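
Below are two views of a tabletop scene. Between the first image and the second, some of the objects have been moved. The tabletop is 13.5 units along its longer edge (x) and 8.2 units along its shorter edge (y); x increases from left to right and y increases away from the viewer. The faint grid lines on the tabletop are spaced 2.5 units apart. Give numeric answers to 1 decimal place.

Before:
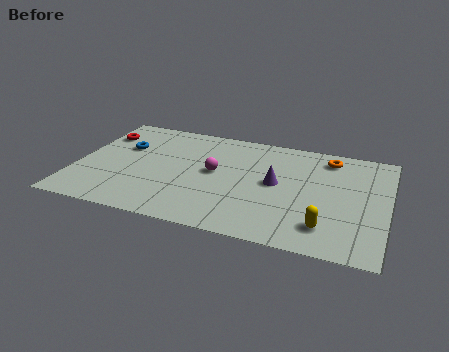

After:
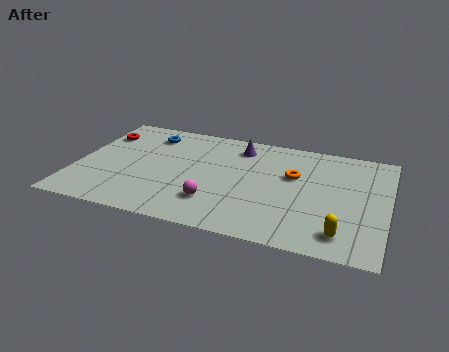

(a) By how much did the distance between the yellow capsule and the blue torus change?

+0.4

Before: roughly 9.8 units apart; after: 10.2. That's 0.4 units further apart.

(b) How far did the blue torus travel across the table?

1.6

The blue torus moved from about (1.9, 5.3) to (2.9, 6.6), a distance of √(1.0² + 1.3²) ≈ 1.6.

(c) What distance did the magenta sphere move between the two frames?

2.3

From (6.0, 4.4) to (6.2, 2.1), the magenta sphere covered √(0.2² + 2.3²) ≈ 2.3 units.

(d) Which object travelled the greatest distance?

the purple cone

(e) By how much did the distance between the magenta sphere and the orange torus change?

-1.0

They were about 5.4 units apart before and 4.4 after — 1.0 units closer together.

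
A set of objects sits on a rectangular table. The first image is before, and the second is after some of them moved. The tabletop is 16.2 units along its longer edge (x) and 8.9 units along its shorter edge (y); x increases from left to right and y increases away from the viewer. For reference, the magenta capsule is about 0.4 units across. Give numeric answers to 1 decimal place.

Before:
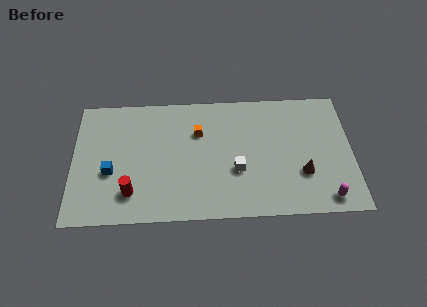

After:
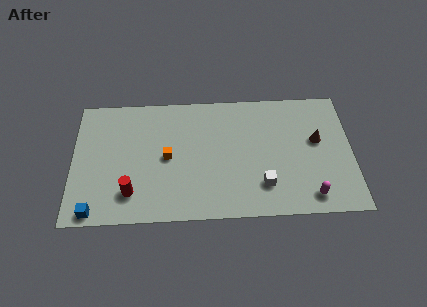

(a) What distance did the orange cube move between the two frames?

2.5

From (7.3, 6.1) to (5.5, 4.4), the orange cube covered √(1.8² + 1.7²) ≈ 2.5 units.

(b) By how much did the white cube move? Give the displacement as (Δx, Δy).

(1.5, -1.1)

The white cube was at about (9.5, 3.3) and moved to about (11.0, 2.2).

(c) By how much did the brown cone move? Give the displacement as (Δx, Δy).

(0.9, 2.3)

The brown cone was at about (13.3, 2.9) and moved to about (14.2, 5.2).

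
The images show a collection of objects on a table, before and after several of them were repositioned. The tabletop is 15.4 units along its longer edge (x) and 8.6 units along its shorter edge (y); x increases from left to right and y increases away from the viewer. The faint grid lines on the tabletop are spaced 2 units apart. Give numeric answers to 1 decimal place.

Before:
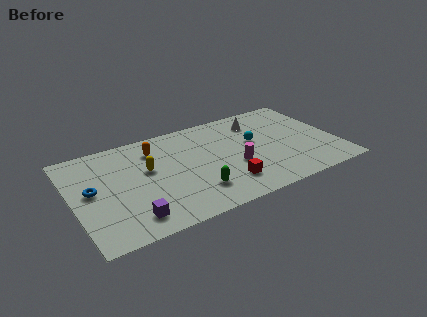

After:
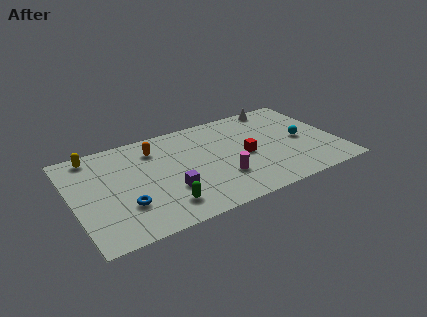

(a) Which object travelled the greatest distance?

the yellow capsule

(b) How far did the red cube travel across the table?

2.4

From (8.6, 2.0) to (10.0, 4.0), the red cube covered √(1.4² + 2.0²) ≈ 2.4 units.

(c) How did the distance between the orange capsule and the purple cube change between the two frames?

-1.7

They were about 5.6 units apart before and 3.9 after — 1.7 units closer together.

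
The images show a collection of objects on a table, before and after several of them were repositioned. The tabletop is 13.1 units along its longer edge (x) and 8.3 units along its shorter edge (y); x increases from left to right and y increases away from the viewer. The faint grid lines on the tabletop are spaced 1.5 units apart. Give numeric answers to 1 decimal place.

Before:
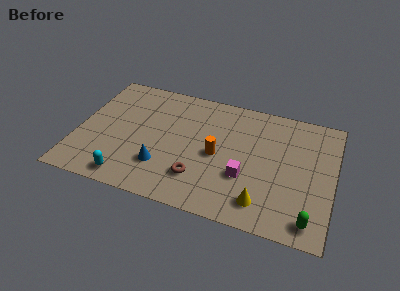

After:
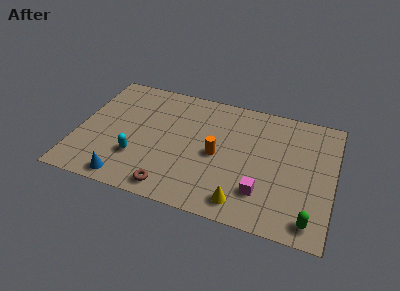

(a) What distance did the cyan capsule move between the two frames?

1.5

The cyan capsule moved from about (2.9, 1.0) to (3.2, 2.5), a distance of √(0.3² + 1.5²) ≈ 1.5.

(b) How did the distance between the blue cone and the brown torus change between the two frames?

+0.4

Before: roughly 1.9 units apart; after: 2.3. That's 0.4 units further apart.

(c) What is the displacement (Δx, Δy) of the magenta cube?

(0.9, -0.8)

The magenta cube was at about (8.7, 2.9) and moved to about (9.6, 2.1).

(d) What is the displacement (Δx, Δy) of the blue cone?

(-1.7, -1.4)

The blue cone started near (4.5, 2.3) and ended near (2.8, 0.9).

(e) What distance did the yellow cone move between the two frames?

1.0

From (9.7, 1.5) to (8.7, 1.2), the yellow cone covered √(1.0² + 0.3²) ≈ 1.0 units.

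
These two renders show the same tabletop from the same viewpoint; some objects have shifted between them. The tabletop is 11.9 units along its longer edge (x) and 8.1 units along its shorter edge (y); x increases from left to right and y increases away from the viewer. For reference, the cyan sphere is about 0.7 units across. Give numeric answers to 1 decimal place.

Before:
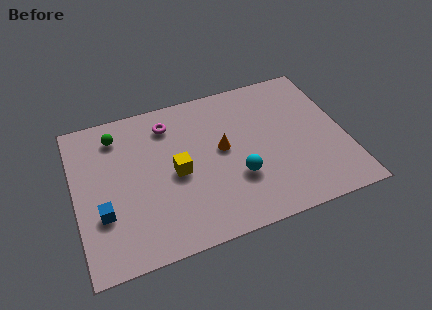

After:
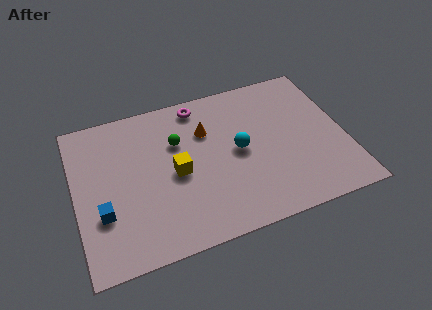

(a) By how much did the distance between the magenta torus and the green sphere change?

-0.3

They were about 2.3 units apart before and 2.0 after — 0.3 units closer together.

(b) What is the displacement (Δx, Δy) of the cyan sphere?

(0.2, 1.4)

The cyan sphere started near (7.0, 2.7) and ended near (7.2, 4.1).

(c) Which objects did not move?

the blue cube and the yellow cube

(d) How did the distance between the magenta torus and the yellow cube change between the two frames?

+0.8

Before: roughly 2.7 units apart; after: 3.5. That's 0.8 units further apart.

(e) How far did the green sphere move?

2.9

The green sphere moved from about (2.0, 6.6) to (4.6, 5.4), a distance of √(2.6² + 1.2²) ≈ 2.9.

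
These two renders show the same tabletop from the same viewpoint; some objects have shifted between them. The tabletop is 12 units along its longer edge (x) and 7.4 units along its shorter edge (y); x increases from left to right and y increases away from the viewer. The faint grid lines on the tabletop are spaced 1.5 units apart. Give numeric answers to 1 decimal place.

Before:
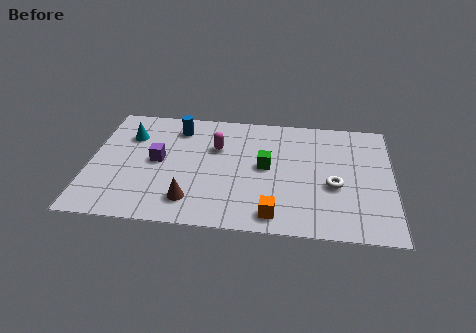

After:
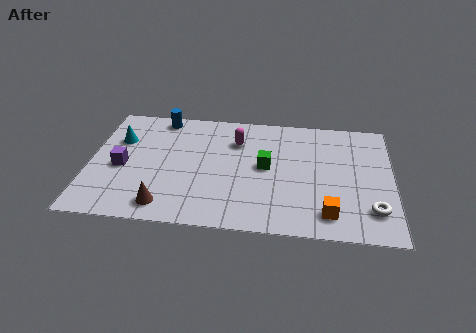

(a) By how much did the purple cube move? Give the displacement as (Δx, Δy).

(-1.4, -0.5)

The purple cube started near (2.7, 3.8) and ended near (1.3, 3.3).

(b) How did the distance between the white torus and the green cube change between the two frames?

+1.9

They were about 2.8 units apart before and 4.7 after — 1.9 units further apart.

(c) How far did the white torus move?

2.0

The white torus moved from about (9.7, 3.0) to (11.2, 1.7), a distance of √(1.5² + 1.3²) ≈ 2.0.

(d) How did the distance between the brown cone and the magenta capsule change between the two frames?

+1.6

Before: roughly 3.5 units apart; after: 5.1. That's 1.6 units further apart.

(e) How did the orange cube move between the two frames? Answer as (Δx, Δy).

(2.1, 0.3)

The orange cube started near (7.4, 1.0) and ended near (9.5, 1.3).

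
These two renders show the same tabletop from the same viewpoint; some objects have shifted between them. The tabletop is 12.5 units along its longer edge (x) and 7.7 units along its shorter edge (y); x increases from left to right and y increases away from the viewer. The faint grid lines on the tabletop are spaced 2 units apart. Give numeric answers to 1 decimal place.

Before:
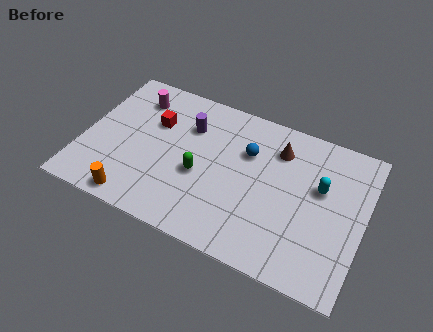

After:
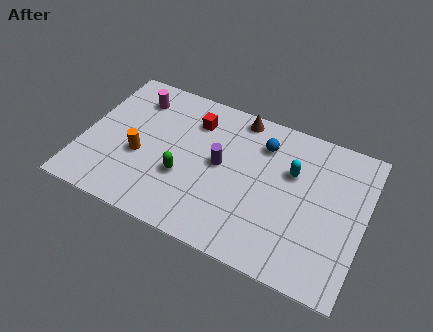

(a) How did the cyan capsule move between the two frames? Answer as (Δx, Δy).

(-1.3, 0.3)

From the two frames, the cyan capsule sits at roughly (10.5, 4.7) before and (9.2, 5.0) after.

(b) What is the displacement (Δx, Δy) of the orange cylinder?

(-0.1, 2.3)

The orange cylinder was at about (2.7, 0.8) and moved to about (2.6, 3.1).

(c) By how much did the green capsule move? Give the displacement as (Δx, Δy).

(-0.7, -0.4)

The green capsule was at about (5.3, 3.2) and moved to about (4.6, 2.8).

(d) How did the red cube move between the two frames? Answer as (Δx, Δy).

(1.7, 0.8)

The red cube started near (3.0, 5.1) and ended near (4.7, 5.9).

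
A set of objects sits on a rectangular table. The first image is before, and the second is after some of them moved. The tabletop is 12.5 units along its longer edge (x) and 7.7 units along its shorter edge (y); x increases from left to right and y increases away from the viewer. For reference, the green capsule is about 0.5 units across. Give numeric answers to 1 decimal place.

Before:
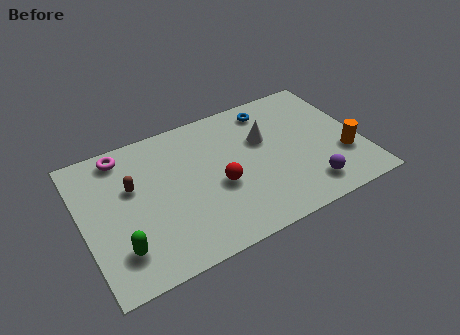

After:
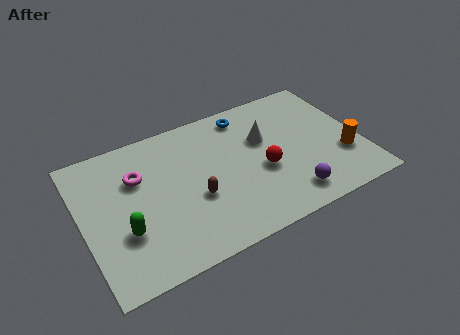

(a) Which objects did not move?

the orange cylinder and the white cone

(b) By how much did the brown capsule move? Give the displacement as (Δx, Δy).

(2.6, -1.8)

The brown capsule started near (2.3, 4.8) and ended near (4.9, 3.0).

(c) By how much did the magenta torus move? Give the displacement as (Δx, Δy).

(0.5, -1.5)

The magenta torus started near (2.1, 6.7) and ended near (2.6, 5.2).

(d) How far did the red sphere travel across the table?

2.0

From (6.0, 3.2) to (8.0, 3.2), the red sphere covered √(2.0² + 0.0²) ≈ 2.0 units.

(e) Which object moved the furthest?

the brown capsule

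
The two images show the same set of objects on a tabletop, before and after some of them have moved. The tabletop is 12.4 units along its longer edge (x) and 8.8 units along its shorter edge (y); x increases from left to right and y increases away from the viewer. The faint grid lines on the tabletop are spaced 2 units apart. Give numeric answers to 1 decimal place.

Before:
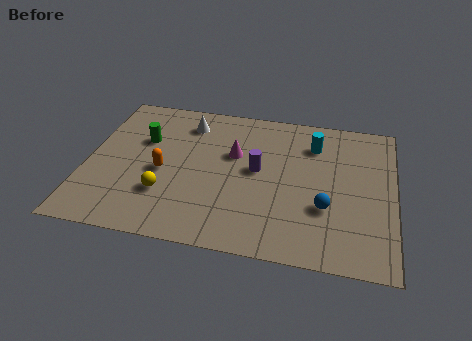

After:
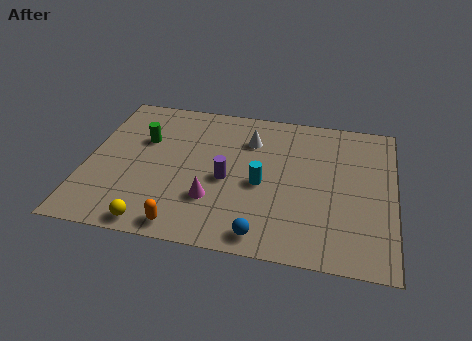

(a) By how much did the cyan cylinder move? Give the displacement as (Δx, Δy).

(-2.0, -2.8)

From the two frames, the cyan cylinder sits at roughly (9.1, 6.7) before and (7.1, 3.9) after.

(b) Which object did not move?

the green cylinder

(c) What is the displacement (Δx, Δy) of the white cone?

(2.6, -0.6)

From the two frames, the white cone sits at roughly (3.9, 7.1) before and (6.5, 6.5) after.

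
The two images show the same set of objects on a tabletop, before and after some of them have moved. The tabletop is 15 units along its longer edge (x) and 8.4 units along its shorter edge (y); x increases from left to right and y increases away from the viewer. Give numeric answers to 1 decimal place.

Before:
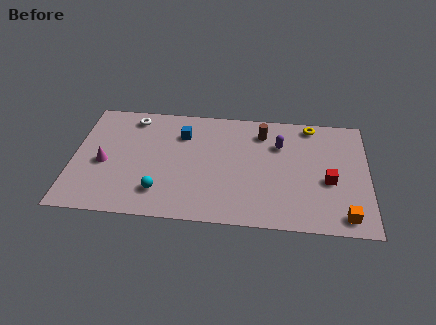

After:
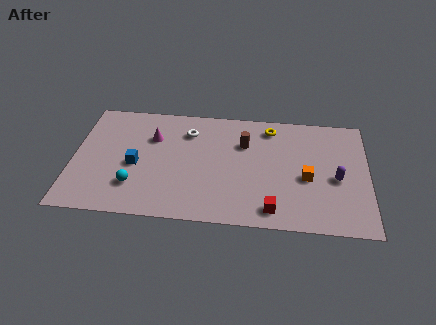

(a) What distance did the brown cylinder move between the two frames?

1.3

From (9.6, 6.7) to (8.7, 5.8), the brown cylinder covered √(0.9² + 0.9²) ≈ 1.3 units.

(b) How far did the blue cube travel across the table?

3.4

From (5.5, 6.2) to (3.2, 3.7), the blue cube covered √(2.3² + 2.5²) ≈ 3.4 units.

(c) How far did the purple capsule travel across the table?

3.6

The purple capsule moved from about (10.5, 5.9) to (13.4, 3.7), a distance of √(2.9² + 2.2²) ≈ 3.6.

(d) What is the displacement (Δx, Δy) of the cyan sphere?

(-1.3, 0.3)

The cyan sphere was at about (4.5, 1.9) and moved to about (3.2, 2.2).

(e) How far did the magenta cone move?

3.2

The magenta cone was near (1.6, 3.7) before and (4.0, 5.8) after, so it travelled √(2.4² + 2.1²) ≈ 3.2 units.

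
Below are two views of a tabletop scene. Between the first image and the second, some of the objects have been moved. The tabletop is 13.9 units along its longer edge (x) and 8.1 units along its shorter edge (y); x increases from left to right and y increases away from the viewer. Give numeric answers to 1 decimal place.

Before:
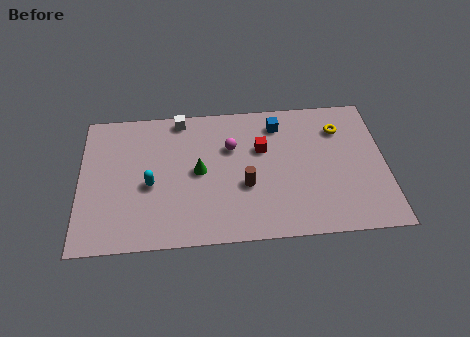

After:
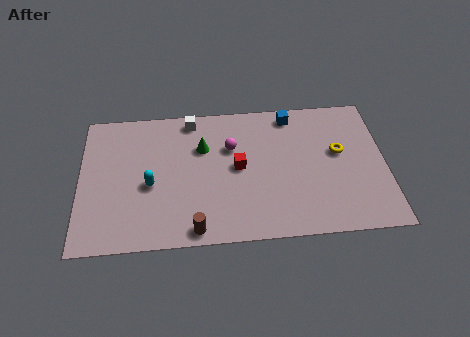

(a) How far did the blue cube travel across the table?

0.8

The blue cube moved from about (9.1, 6.6) to (9.7, 7.1), a distance of √(0.6² + 0.5²) ≈ 0.8.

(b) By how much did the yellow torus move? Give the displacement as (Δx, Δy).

(-0.1, -1.4)

From the two frames, the yellow torus sits at roughly (11.9, 6.1) before and (11.8, 4.7) after.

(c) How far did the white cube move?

0.5

The white cube moved from about (4.6, 7.3) to (5.1, 7.2), a distance of √(0.5² + 0.1²) ≈ 0.5.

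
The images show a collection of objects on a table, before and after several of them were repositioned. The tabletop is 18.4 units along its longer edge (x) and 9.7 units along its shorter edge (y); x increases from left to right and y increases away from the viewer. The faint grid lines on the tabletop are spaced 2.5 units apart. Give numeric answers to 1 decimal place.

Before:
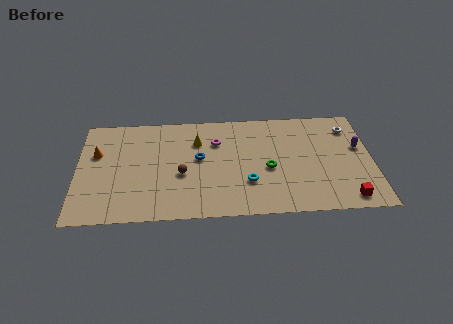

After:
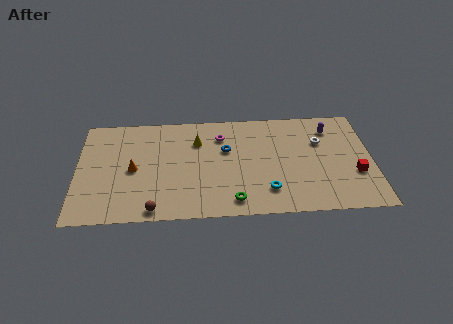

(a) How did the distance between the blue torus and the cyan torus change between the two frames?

+0.8

They were about 3.8 units apart before and 4.6 after — 0.8 units further apart.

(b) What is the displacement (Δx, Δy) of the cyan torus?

(1.2, -0.8)

From the two frames, the cyan torus sits at roughly (10.6, 3.0) before and (11.8, 2.2) after.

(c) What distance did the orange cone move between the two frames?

2.8

From (1.2, 6.2) to (3.5, 4.6), the orange cone covered √(2.3² + 1.6²) ≈ 2.8 units.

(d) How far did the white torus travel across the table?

2.2

The white torus was near (17.1, 7.7) before and (15.2, 6.5) after, so it travelled √(1.9² + 1.2²) ≈ 2.2 units.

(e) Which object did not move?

the yellow cone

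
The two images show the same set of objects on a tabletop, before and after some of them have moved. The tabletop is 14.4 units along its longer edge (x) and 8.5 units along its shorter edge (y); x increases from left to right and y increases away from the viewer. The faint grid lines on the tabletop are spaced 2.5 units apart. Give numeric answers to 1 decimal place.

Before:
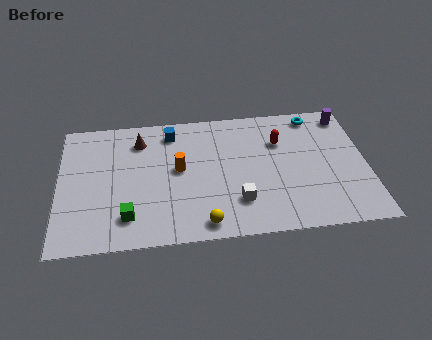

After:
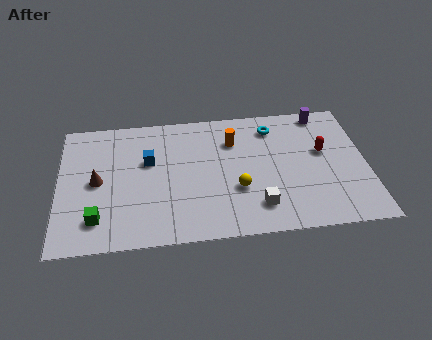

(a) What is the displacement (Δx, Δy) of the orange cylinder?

(2.6, 1.6)

The orange cylinder was at about (5.6, 4.6) and moved to about (8.2, 6.2).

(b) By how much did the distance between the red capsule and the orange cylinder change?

-0.6

The distance was about 5.0 in the first image and 4.4 in the second, so they moved 0.6 units closer together.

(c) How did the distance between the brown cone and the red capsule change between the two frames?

+4.0

They were about 6.6 units apart before and 10.6 after — 4.0 units further apart.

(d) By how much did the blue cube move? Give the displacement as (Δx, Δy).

(-1.1, -1.8)

The blue cube started near (5.3, 7.1) and ended near (4.2, 5.3).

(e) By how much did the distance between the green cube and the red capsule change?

+2.8

They were about 8.3 units apart before and 11.1 after — 2.8 units further apart.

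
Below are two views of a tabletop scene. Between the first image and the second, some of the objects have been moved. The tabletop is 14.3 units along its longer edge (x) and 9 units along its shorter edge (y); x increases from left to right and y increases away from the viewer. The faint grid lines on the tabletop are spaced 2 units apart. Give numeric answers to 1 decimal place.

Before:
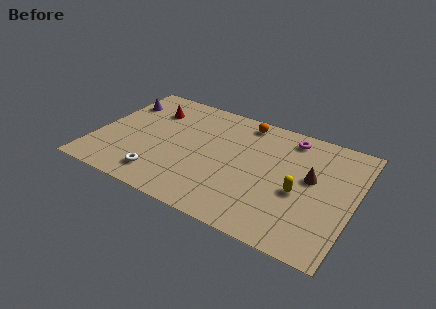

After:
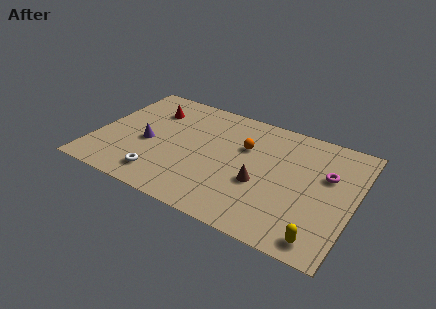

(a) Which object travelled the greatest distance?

the purple cone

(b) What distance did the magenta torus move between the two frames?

3.0

The magenta torus moved from about (10.4, 7.7) to (12.7, 5.7), a distance of √(2.3² + 2.0²) ≈ 3.0.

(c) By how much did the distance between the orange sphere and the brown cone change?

-2.3

The distance was about 5.0 in the first image and 2.7 in the second, so they moved 2.3 units closer together.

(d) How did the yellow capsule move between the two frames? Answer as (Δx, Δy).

(1.5, -2.7)

The yellow capsule started near (11.4, 3.8) and ended near (12.9, 1.1).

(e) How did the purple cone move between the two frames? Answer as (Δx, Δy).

(2.0, -2.8)

From the two frames, the purple cone sits at roughly (0.9, 6.7) before and (2.9, 3.9) after.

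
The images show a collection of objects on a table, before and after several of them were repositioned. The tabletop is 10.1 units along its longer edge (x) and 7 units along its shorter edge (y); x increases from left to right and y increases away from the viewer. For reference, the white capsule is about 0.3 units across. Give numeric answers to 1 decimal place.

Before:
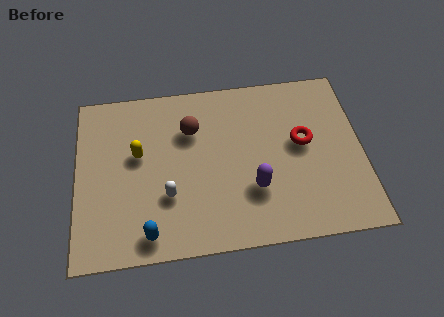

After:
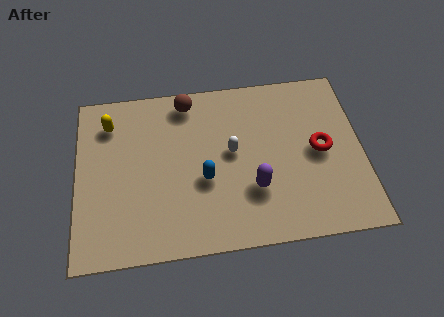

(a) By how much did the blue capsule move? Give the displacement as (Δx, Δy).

(2.0, 1.9)

From the two frames, the blue capsule sits at roughly (2.5, 0.9) before and (4.5, 2.8) after.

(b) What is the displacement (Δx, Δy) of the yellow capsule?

(-1.0, 1.4)

The yellow capsule was at about (2.2, 4.1) and moved to about (1.2, 5.5).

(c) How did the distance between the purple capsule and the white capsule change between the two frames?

-1.3

Before: roughly 3.0 units apart; after: 1.7. That's 1.3 units closer together.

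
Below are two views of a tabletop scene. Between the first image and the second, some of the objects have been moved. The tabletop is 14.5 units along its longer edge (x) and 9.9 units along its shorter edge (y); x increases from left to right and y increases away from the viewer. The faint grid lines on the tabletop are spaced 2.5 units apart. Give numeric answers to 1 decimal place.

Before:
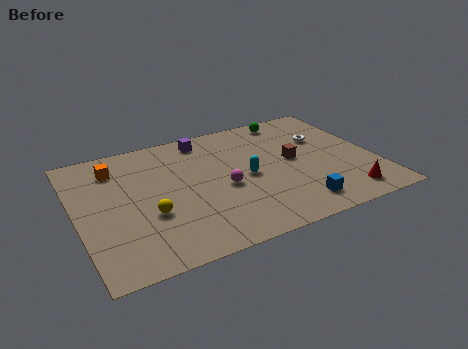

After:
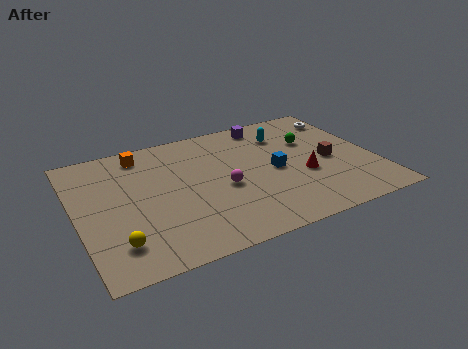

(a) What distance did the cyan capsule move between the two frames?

3.6

The cyan capsule was near (8.2, 4.7) before and (10.5, 7.5) after, so it travelled √(2.3² + 2.8²) ≈ 3.6 units.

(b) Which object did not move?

the magenta sphere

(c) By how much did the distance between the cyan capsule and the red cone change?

-1.7

The distance was about 5.4 in the first image and 3.7 in the second, so they moved 1.7 units closer together.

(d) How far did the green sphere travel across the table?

2.4

The green sphere was near (11.0, 8.8) before and (11.7, 6.5) after, so it travelled √(0.7² + 2.3²) ≈ 2.4 units.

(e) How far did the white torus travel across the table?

2.0

From (12.3, 6.5) to (13.6, 8.0), the white torus covered √(1.3² + 1.5²) ≈ 2.0 units.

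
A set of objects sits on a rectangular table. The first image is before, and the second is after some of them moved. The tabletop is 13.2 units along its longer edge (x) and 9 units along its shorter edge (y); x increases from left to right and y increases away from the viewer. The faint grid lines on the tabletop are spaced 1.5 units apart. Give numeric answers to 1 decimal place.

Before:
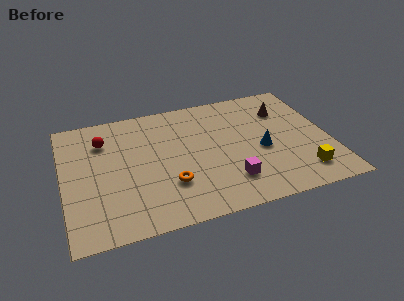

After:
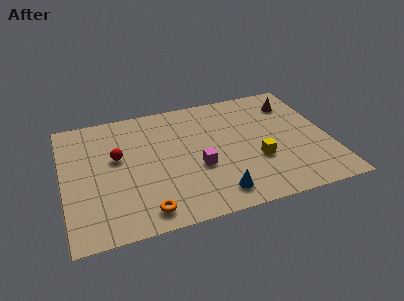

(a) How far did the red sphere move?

1.5

The red sphere was near (2.1, 6.7) before and (2.7, 5.3) after, so it travelled √(0.6² + 1.4²) ≈ 1.5 units.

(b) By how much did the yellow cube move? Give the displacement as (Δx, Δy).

(-2.1, 1.5)

The yellow cube started near (11.6, 1.7) and ended near (9.5, 3.2).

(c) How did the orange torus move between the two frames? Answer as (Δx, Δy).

(-1.3, -1.5)

The orange torus started near (5.1, 2.7) and ended near (3.8, 1.2).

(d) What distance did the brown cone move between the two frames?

0.6

The brown cone moved from about (11.2, 6.6) to (11.7, 7.0), a distance of √(0.5² + 0.4²) ≈ 0.6.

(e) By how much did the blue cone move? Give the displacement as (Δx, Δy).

(-2.5, -2.5)

The blue cone started near (9.8, 3.9) and ended near (7.3, 1.4).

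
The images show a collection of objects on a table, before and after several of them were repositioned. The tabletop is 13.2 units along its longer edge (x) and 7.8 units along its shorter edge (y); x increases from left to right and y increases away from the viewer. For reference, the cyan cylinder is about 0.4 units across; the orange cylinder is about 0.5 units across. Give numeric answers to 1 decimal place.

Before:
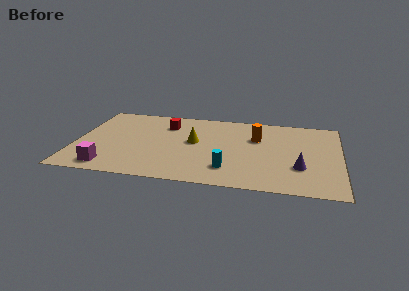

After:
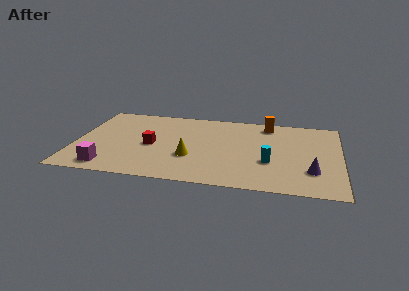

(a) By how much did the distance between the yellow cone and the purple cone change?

+0.4

They were about 5.6 units apart before and 6.0 after — 0.4 units further apart.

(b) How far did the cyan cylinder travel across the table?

2.2

The cyan cylinder was near (7.7, 1.8) before and (9.7, 2.8) after, so it travelled √(2.0² + 1.0²) ≈ 2.2 units.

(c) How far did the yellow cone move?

1.6

The yellow cone moved from about (5.9, 4.3) to (5.8, 2.7), a distance of √(0.1² + 1.6²) ≈ 1.6.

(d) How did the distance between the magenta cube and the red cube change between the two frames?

-2.3

Before: roughly 5.5 units apart; after: 3.2. That's 2.3 units closer together.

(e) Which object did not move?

the magenta cube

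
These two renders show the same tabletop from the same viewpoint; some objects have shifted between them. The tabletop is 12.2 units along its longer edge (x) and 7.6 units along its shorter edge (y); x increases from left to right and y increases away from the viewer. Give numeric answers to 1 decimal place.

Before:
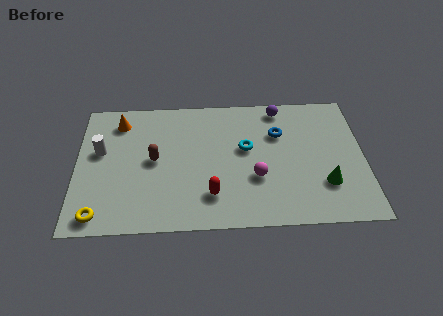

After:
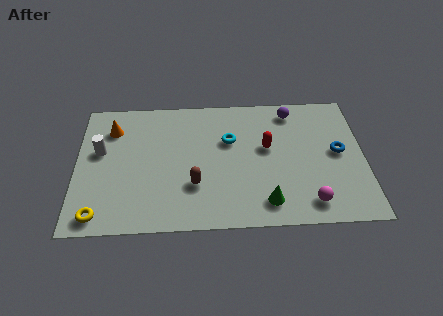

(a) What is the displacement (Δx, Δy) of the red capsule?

(2.4, 2.6)

The red capsule was at about (5.7, 1.8) and moved to about (8.1, 4.4).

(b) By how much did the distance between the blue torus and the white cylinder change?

+2.5

Before: roughly 7.6 units apart; after: 10.1. That's 2.5 units further apart.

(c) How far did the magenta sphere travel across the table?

2.7

From (7.6, 2.7) to (9.8, 1.2), the magenta sphere covered √(2.2² + 1.5²) ≈ 2.7 units.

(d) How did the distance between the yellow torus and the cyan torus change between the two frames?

-0.3

They were about 7.1 units apart before and 6.8 after — 0.3 units closer together.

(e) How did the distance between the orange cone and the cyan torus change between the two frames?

-0.6

They were about 5.7 units apart before and 5.1 after — 0.6 units closer together.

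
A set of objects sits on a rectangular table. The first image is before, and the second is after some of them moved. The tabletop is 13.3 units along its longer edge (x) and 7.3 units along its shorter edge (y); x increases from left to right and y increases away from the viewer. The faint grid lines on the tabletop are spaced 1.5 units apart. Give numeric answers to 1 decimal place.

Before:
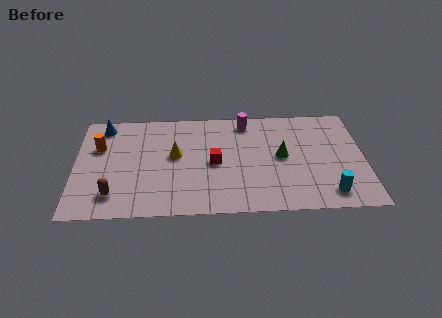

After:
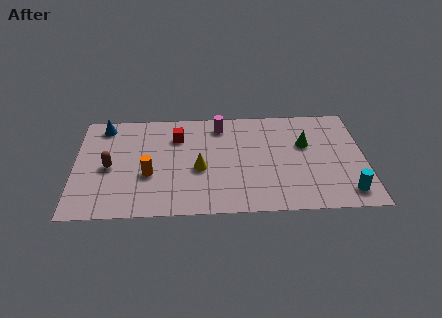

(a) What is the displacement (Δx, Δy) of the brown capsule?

(-0.2, 1.9)

From the two frames, the brown capsule sits at roughly (1.8, 1.5) before and (1.6, 3.4) after.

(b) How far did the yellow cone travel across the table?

1.5

The yellow cone was near (4.6, 4.1) before and (5.7, 3.1) after, so it travelled √(1.1² + 1.0²) ≈ 1.5 units.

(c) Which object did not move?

the blue cone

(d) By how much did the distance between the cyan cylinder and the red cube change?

+3.1

Before: roughly 5.7 units apart; after: 8.8. That's 3.1 units further apart.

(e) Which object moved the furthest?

the orange cylinder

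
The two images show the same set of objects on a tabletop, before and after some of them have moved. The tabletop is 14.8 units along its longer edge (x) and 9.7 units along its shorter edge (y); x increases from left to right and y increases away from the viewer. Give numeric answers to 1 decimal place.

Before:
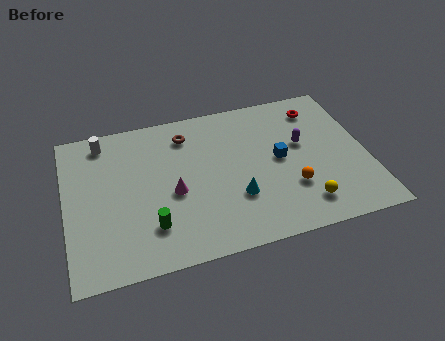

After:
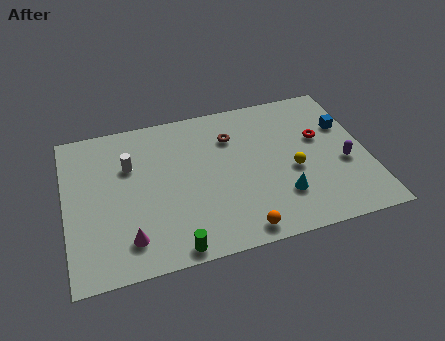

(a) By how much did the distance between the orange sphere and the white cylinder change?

-3.0

They were about 10.4 units apart before and 7.4 after — 3.0 units closer together.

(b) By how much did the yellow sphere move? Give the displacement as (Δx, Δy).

(-0.3, 2.3)

The yellow sphere started near (11.4, 1.8) and ended near (11.1, 4.1).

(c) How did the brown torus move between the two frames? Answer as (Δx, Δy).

(2.2, -0.7)

From the two frames, the brown torus sits at roughly (6.1, 7.8) before and (8.3, 7.1) after.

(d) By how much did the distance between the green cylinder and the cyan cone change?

+1.4

Before: roughly 4.3 units apart; after: 5.7. That's 1.4 units further apart.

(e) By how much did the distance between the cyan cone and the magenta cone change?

+4.3

They were about 3.2 units apart before and 7.5 after — 4.3 units further apart.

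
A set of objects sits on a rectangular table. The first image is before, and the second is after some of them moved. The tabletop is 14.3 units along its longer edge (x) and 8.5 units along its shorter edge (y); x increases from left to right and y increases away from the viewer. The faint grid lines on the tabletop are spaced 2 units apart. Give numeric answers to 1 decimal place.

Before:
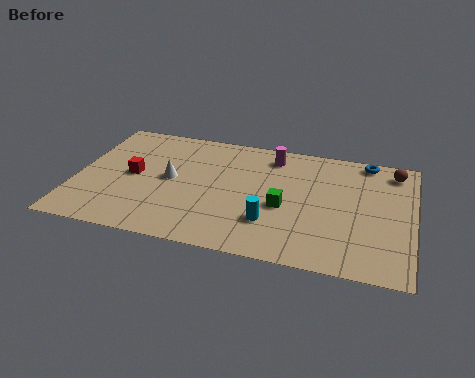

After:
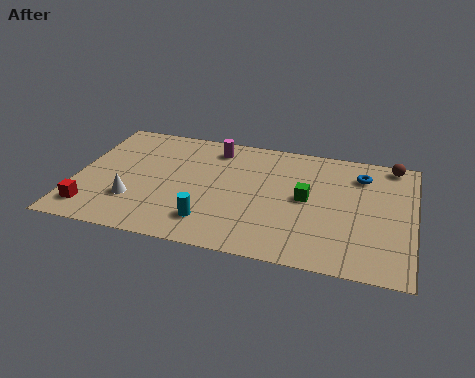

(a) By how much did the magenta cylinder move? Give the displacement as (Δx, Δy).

(-2.5, 0.0)

The magenta cylinder started near (8.2, 7.1) and ended near (5.7, 7.1).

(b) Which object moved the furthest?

the red cube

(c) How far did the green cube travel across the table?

1.2

The green cube was near (8.9, 3.6) before and (9.8, 4.4) after, so it travelled √(0.9² + 0.8²) ≈ 1.2 units.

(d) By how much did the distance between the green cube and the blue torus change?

-2.2

They were about 5.3 units apart before and 3.1 after — 2.2 units closer together.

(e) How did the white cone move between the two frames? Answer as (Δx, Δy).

(-1.4, -1.9)

The white cone was at about (4.0, 4.4) and moved to about (2.6, 2.5).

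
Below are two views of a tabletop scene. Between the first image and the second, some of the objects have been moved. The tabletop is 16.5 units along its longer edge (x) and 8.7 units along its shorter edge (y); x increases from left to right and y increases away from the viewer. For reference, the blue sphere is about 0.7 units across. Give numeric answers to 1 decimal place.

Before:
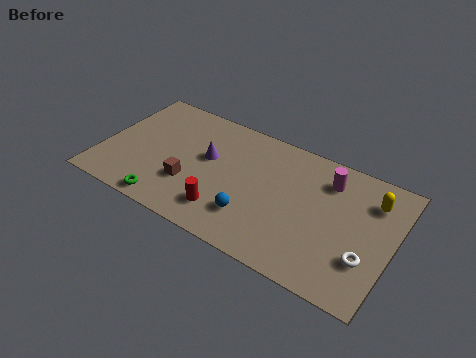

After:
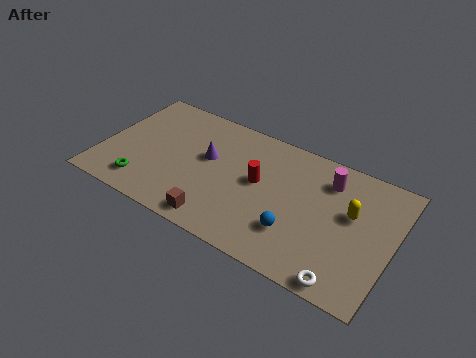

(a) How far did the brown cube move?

2.5

The brown cube moved from about (5.2, 2.8) to (7.1, 1.1), a distance of √(1.9² + 1.7²) ≈ 2.5.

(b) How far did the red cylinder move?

3.3

The red cylinder was near (7.4, 1.9) before and (8.9, 4.8) after, so it travelled √(1.5² + 2.9²) ≈ 3.3 units.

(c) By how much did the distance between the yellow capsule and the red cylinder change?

-3.8

Before: roughly 9.0 units apart; after: 5.2. That's 3.8 units closer together.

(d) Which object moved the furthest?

the red cylinder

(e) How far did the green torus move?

1.7

The green torus was near (4.2, 0.9) before and (2.7, 1.6) after, so it travelled √(1.5² + 0.7²) ≈ 1.7 units.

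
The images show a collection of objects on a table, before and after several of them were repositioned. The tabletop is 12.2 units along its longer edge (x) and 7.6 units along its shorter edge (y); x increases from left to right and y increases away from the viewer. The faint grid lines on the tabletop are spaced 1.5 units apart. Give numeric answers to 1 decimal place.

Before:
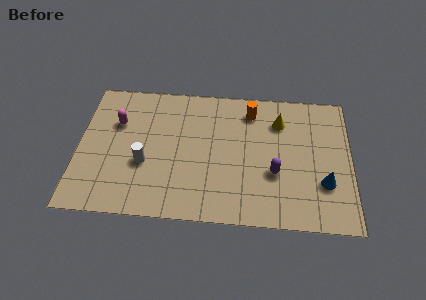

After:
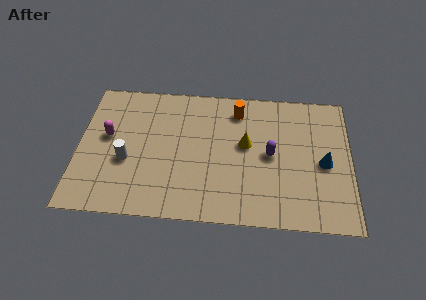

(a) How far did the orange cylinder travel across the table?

0.6

The orange cylinder was near (7.7, 6.2) before and (7.1, 6.2) after, so it travelled √(0.6² + 0.0²) ≈ 0.6 units.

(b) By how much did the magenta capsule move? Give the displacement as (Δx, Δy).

(-0.4, -0.8)

The magenta capsule started near (1.7, 5.1) and ended near (1.3, 4.3).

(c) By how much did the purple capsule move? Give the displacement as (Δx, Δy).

(-0.2, 1.0)

From the two frames, the purple capsule sits at roughly (8.8, 2.8) before and (8.6, 3.8) after.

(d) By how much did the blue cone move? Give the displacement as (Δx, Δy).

(0.0, 1.1)

The blue cone started near (11.0, 2.4) and ended near (11.0, 3.5).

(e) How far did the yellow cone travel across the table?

2.1

The yellow cone moved from about (9.0, 5.7) to (7.5, 4.3), a distance of √(1.5² + 1.4²) ≈ 2.1.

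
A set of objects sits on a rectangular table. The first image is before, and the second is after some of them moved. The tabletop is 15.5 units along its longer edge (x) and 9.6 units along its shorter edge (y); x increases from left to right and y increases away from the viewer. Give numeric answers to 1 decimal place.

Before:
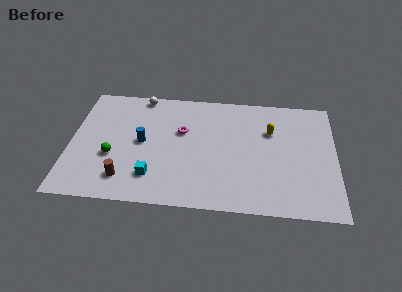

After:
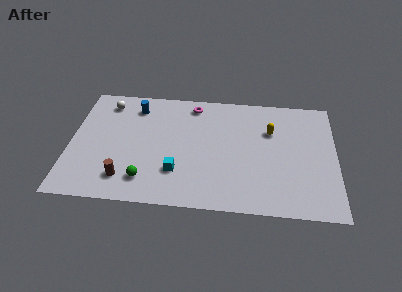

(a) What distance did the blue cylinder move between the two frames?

2.9

The blue cylinder was near (4.2, 4.9) before and (3.7, 7.8) after, so it travelled √(0.5² + 2.9²) ≈ 2.9 units.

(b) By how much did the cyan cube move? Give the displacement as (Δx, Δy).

(1.4, 0.5)

The cyan cube was at about (4.9, 2.2) and moved to about (6.3, 2.7).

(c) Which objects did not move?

the brown cylinder and the yellow capsule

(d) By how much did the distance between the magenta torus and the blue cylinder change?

+0.9

They were about 2.5 units apart before and 3.4 after — 0.9 units further apart.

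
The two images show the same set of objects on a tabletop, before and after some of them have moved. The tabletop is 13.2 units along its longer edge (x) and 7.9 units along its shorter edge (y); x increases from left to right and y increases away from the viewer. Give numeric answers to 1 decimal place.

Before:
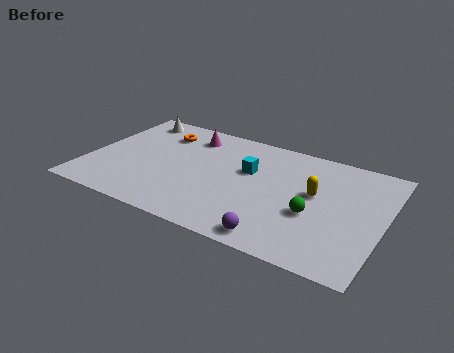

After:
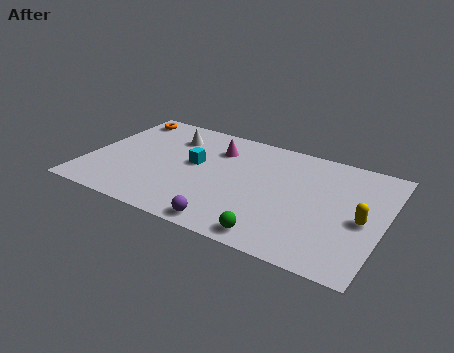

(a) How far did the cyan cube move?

2.5

The cyan cube moved from about (7.1, 4.9) to (4.7, 4.4), a distance of √(2.4² + 0.5²) ≈ 2.5.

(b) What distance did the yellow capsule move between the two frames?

2.4

From (10.1, 4.5) to (12.3, 3.6), the yellow capsule covered √(2.2² + 0.9²) ≈ 2.4 units.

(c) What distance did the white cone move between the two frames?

2.1

From (1.5, 6.8) to (3.4, 6.0), the white cone covered √(1.9² + 0.8²) ≈ 2.1 units.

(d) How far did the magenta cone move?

1.4

From (4.2, 6.4) to (5.5, 5.9), the magenta cone covered √(1.3² + 0.5²) ≈ 1.4 units.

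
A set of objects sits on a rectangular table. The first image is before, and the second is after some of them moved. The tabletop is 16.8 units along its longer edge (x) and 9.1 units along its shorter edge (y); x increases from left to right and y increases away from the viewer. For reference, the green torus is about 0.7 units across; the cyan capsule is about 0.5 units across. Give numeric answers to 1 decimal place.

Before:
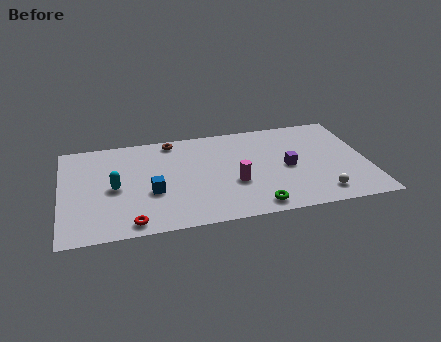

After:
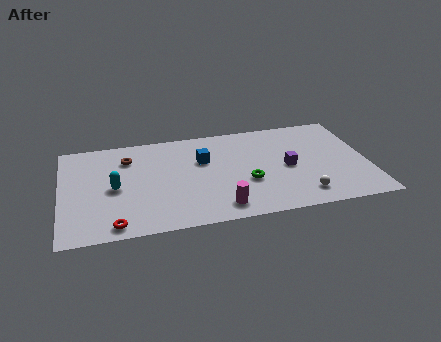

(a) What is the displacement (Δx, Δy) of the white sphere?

(-1.0, 0.1)

The white sphere was at about (14.0, 1.5) and moved to about (13.0, 1.6).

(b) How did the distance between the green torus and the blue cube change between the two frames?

-2.6

They were about 6.0 units apart before and 3.4 after — 2.6 units closer together.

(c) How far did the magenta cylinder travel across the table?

2.2

The magenta cylinder was near (9.4, 3.4) before and (8.5, 1.4) after, so it travelled √(0.9² + 2.0²) ≈ 2.2 units.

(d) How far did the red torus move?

0.9

From (3.7, 1.0) to (2.8, 1.0), the red torus covered √(0.9² + 0.0²) ≈ 0.9 units.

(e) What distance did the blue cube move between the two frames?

3.8

The blue cube moved from about (4.9, 3.5) to (7.8, 5.9), a distance of √(2.9² + 2.4²) ≈ 3.8.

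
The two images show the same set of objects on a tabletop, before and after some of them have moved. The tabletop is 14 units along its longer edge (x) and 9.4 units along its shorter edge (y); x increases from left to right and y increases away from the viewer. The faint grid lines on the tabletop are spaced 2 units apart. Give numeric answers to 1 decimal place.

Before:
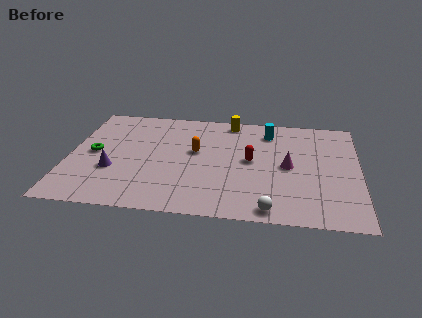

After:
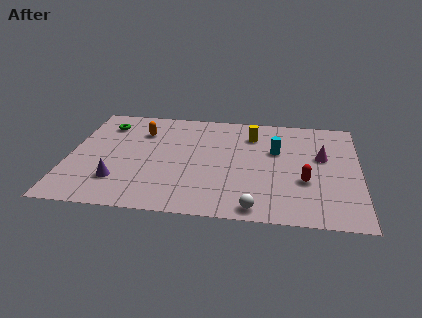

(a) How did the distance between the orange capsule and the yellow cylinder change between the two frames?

+2.0

Before: roughly 3.4 units apart; after: 5.4. That's 2.0 units further apart.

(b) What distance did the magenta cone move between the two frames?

1.9

From (10.6, 4.6) to (12.2, 5.6), the magenta cone covered √(1.6² + 1.0²) ≈ 1.9 units.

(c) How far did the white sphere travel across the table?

0.7

The white sphere moved from about (9.8, 0.9) to (9.1, 0.9), a distance of √(0.7² + 0.0²) ≈ 0.7.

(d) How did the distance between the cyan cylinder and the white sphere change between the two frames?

-1.6

The distance was about 6.7 in the first image and 5.1 in the second, so they moved 1.6 units closer together.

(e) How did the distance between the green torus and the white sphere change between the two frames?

+0.5

They were about 9.4 units apart before and 9.9 after — 0.5 units further apart.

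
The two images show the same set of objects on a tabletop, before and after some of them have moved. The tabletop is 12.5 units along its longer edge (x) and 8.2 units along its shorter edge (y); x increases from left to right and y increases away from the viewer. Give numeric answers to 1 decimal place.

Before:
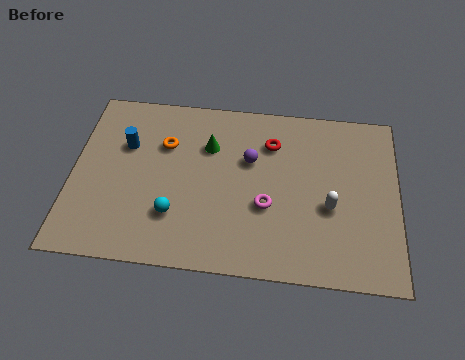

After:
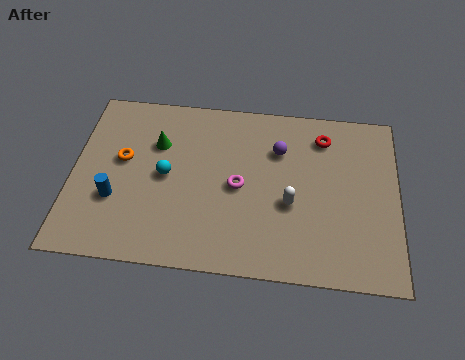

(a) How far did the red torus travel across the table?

2.1

The red torus was near (7.6, 6.1) before and (9.6, 6.6) after, so it travelled √(2.0² + 0.5²) ≈ 2.1 units.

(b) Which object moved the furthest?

the blue cylinder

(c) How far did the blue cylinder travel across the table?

2.6

From (2.0, 5.4) to (1.7, 2.8), the blue cylinder covered √(0.3² + 2.6²) ≈ 2.6 units.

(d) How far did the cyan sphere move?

1.8

The cyan sphere moved from about (4.0, 2.3) to (3.6, 4.1), a distance of √(0.4² + 1.8²) ≈ 1.8.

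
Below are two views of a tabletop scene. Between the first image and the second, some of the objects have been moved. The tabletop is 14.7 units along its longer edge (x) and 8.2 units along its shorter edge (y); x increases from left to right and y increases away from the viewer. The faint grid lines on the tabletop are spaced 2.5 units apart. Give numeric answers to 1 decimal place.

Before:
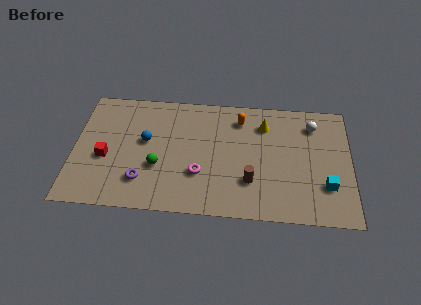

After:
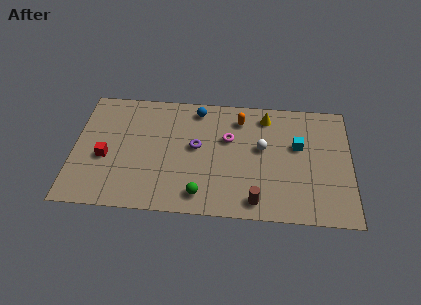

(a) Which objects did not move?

the orange capsule and the red cube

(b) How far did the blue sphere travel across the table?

3.6

From (3.8, 4.7) to (6.5, 7.1), the blue sphere covered √(2.7² + 2.4²) ≈ 3.6 units.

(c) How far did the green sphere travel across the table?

2.9

From (4.5, 3.0) to (6.8, 1.3), the green sphere covered √(2.3² + 1.7²) ≈ 2.9 units.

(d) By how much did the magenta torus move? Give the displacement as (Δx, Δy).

(1.5, 2.5)

The magenta torus was at about (6.7, 2.7) and moved to about (8.2, 5.2).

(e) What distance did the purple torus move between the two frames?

3.8

The purple torus was near (3.7, 2.0) before and (6.5, 4.5) after, so it travelled √(2.8² + 2.5²) ≈ 3.8 units.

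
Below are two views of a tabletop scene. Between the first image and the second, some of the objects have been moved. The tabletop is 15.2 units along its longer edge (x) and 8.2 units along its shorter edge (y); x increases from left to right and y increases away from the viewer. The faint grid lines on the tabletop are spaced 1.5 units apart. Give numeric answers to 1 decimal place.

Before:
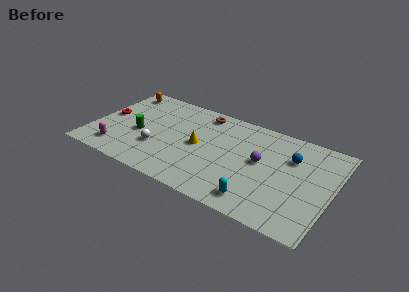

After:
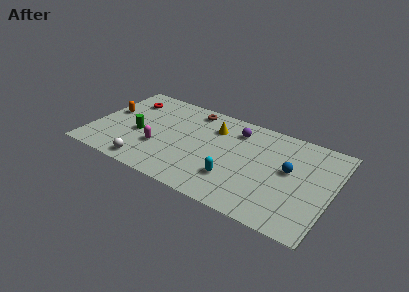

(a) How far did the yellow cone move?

2.1

The yellow cone moved from about (6.8, 4.1) to (7.5, 6.1), a distance of √(0.7² + 2.0²) ≈ 2.1.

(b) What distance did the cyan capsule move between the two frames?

1.9

From (10.9, 1.3) to (9.3, 2.3), the cyan capsule covered √(1.6² + 1.0²) ≈ 1.9 units.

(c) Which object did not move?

the green cylinder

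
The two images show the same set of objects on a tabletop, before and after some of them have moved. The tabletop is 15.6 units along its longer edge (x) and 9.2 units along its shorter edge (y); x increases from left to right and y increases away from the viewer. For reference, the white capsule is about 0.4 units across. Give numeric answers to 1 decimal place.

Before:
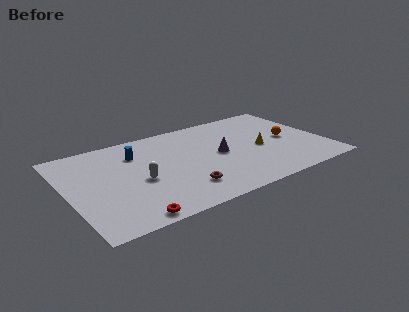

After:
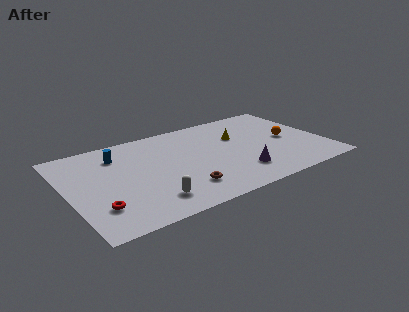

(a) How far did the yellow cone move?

2.1

The yellow cone was near (11.7, 4.2) before and (10.6, 6.0) after, so it travelled √(1.1² + 1.8²) ≈ 2.1 units.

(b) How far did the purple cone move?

2.5

The purple cone was near (9.2, 4.6) before and (10.0, 2.2) after, so it travelled √(0.8² + 2.4²) ≈ 2.5 units.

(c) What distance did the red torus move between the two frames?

2.3

The red torus was near (3.1, 0.8) before and (1.5, 2.4) after, so it travelled √(1.6² + 1.6²) ≈ 2.3 units.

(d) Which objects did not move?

the brown torus and the orange sphere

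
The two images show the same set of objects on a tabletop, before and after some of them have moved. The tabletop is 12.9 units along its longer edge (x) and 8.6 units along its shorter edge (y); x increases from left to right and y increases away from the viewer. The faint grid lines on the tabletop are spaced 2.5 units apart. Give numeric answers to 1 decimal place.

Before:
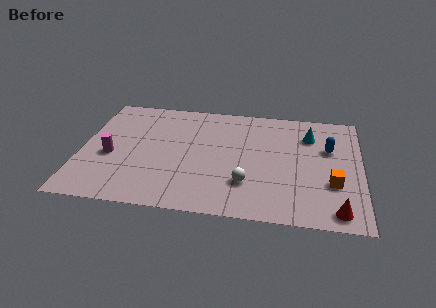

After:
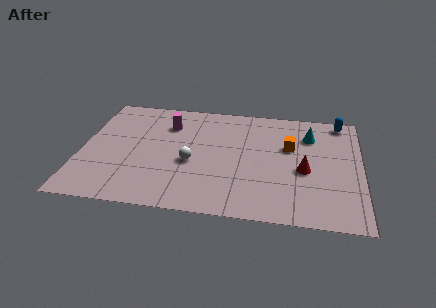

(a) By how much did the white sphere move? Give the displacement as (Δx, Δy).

(-2.6, 1.2)

The white sphere started near (7.7, 2.4) and ended near (5.1, 3.6).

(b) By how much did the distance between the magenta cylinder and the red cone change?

-3.8

They were about 10.7 units apart before and 6.9 after — 3.8 units closer together.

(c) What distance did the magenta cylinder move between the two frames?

3.8

The magenta cylinder moved from about (1.4, 3.6) to (3.9, 6.4), a distance of √(2.5² + 2.8²) ≈ 3.8.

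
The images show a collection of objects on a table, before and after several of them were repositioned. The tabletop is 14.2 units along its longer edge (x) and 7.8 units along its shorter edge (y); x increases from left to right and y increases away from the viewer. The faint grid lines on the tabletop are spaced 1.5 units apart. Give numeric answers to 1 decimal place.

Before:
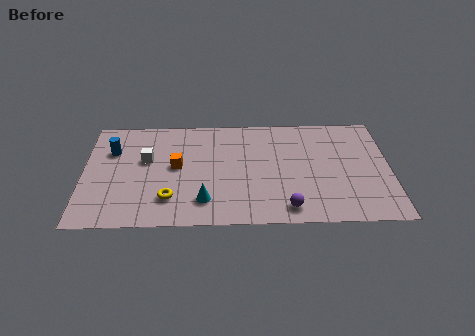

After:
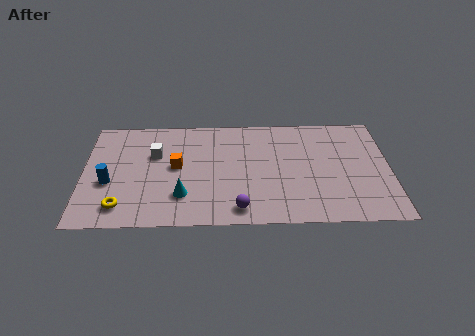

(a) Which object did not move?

the orange cube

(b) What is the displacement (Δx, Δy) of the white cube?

(0.4, 0.4)

The white cube started near (2.9, 4.7) and ended near (3.3, 5.1).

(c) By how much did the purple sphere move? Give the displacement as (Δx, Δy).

(-2.2, 0.0)

The purple sphere started near (9.4, 1.1) and ended near (7.2, 1.1).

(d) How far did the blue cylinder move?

2.3

From (1.3, 5.4) to (1.2, 3.1), the blue cylinder covered √(0.1² + 2.3²) ≈ 2.3 units.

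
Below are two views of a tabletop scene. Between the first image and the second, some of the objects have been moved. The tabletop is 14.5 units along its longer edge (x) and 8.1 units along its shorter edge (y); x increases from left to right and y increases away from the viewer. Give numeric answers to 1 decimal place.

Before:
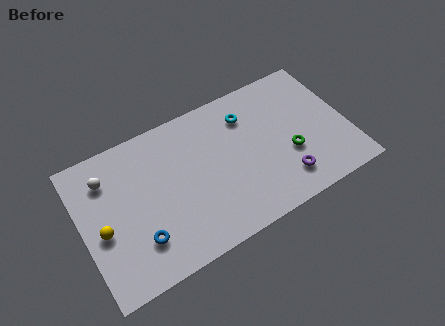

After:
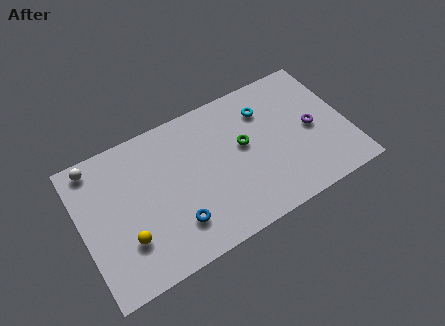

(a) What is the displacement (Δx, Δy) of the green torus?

(-2.3, 1.6)

The green torus started near (11.2, 3.0) and ended near (8.9, 4.6).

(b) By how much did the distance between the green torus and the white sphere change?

-1.9

Before: roughly 10.1 units apart; after: 8.2. That's 1.9 units closer together.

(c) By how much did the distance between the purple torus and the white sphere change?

+1.8

The distance was about 10.2 in the first image and 12.0 in the second, so they moved 1.8 units further apart.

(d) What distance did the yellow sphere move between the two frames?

1.6

The yellow sphere moved from about (1.0, 3.5) to (2.2, 2.4), a distance of √(1.2² + 1.1²) ≈ 1.6.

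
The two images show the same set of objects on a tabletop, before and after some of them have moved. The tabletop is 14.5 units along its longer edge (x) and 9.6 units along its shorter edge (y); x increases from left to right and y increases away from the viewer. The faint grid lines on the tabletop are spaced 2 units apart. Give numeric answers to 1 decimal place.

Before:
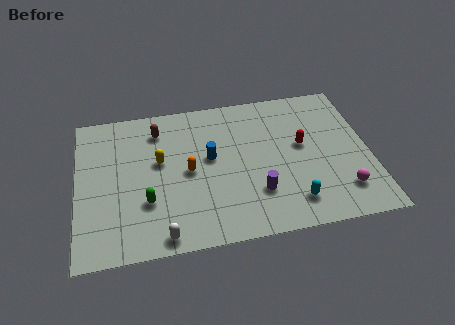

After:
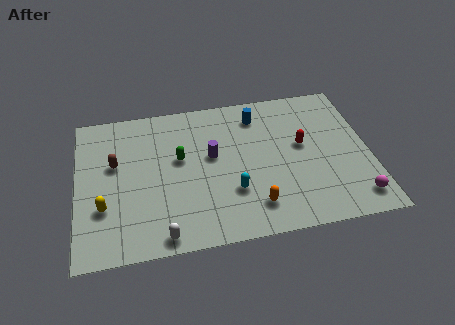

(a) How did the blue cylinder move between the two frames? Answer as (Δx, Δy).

(2.5, 2.4)

The blue cylinder was at about (6.6, 5.4) and moved to about (9.1, 7.8).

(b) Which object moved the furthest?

the orange capsule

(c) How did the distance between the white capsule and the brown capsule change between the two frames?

-1.4

They were about 6.8 units apart before and 5.4 after — 1.4 units closer together.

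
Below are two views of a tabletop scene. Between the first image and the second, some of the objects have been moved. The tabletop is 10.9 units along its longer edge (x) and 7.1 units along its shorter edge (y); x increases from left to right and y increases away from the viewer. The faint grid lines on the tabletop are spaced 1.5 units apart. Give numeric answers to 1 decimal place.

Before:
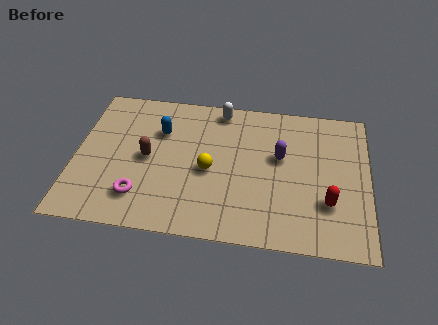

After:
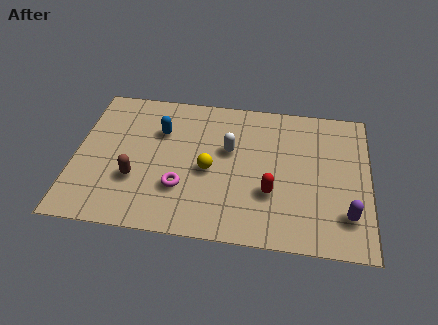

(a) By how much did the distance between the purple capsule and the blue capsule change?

+3.1

The distance was about 4.6 in the first image and 7.7 in the second, so they moved 3.1 units further apart.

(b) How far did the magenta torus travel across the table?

1.6

The magenta torus was near (2.5, 1.6) before and (4.0, 2.2) after, so it travelled √(1.5² + 0.6²) ≈ 1.6 units.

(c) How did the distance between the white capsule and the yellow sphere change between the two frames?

-1.8

The distance was about 3.1 in the first image and 1.3 in the second, so they moved 1.8 units closer together.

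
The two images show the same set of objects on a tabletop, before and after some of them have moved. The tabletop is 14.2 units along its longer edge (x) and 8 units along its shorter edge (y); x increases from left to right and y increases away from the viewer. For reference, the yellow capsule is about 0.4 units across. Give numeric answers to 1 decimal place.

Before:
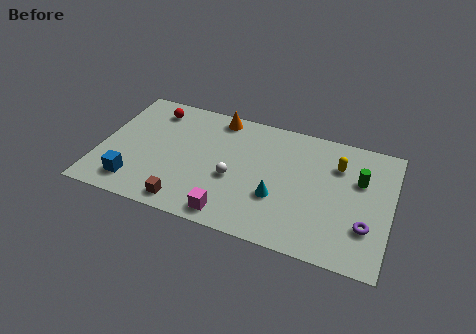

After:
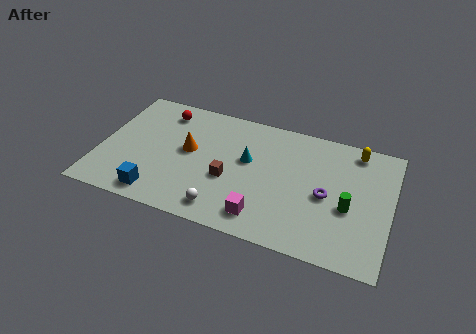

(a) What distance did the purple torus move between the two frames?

2.4

The purple torus was near (13.1, 2.4) before and (11.1, 3.7) after, so it travelled √(2.0² + 1.3²) ≈ 2.4 units.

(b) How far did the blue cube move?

1.3

From (1.9, 1.5) to (3.1, 1.1), the blue cube covered √(1.2² + 0.4²) ≈ 1.3 units.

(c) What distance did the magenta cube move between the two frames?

1.6

From (6.7, 1.0) to (8.2, 1.4), the magenta cube covered √(1.5² + 0.4²) ≈ 1.6 units.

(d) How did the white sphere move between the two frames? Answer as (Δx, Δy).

(-0.3, -2.1)

From the two frames, the white sphere sits at roughly (6.6, 3.3) before and (6.3, 1.2) after.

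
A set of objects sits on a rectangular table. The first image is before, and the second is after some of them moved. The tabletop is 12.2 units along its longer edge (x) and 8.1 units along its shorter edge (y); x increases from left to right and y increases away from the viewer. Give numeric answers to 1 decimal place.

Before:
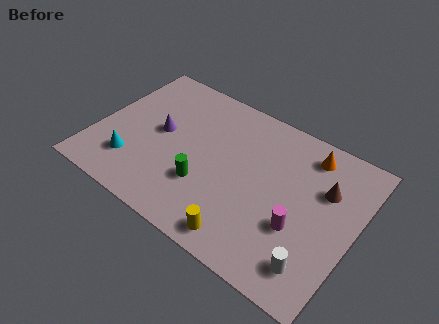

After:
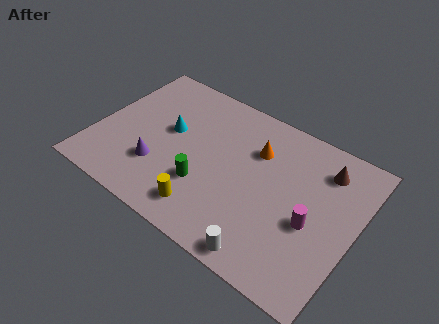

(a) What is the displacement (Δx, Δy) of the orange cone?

(-2.3, -1.1)

The orange cone was at about (9.6, 6.8) and moved to about (7.3, 5.7).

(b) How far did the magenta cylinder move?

0.7

From (9.8, 2.9) to (10.3, 3.4), the magenta cylinder covered √(0.5² + 0.5²) ≈ 0.7 units.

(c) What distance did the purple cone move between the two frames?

1.9

The purple cone moved from about (2.9, 4.3) to (3.2, 2.4), a distance of √(0.3² + 1.9²) ≈ 1.9.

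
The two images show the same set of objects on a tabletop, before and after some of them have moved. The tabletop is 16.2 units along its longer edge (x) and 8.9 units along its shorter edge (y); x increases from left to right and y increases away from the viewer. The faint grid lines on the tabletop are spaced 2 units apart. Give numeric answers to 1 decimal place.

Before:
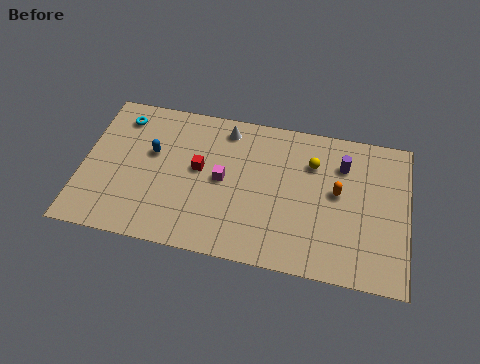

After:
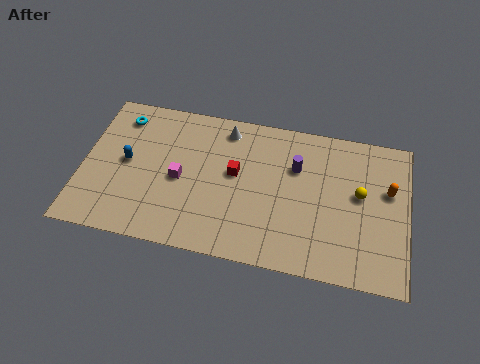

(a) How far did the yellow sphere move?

2.8

From (11.4, 6.4) to (13.8, 5.0), the yellow sphere covered √(2.4² + 1.4²) ≈ 2.8 units.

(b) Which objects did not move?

the cyan torus and the white cone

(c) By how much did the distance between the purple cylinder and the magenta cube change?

-0.3

Before: roughly 6.3 units apart; after: 6.0. That's 0.3 units closer together.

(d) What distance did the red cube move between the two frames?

1.8

The red cube was near (5.8, 4.9) before and (7.6, 5.0) after, so it travelled √(1.8² + 0.1²) ≈ 1.8 units.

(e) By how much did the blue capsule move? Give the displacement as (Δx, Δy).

(-1.2, -0.8)

The blue capsule was at about (3.4, 5.4) and moved to about (2.2, 4.6).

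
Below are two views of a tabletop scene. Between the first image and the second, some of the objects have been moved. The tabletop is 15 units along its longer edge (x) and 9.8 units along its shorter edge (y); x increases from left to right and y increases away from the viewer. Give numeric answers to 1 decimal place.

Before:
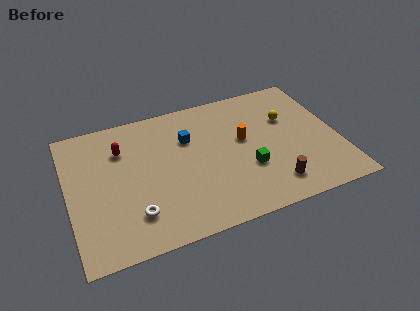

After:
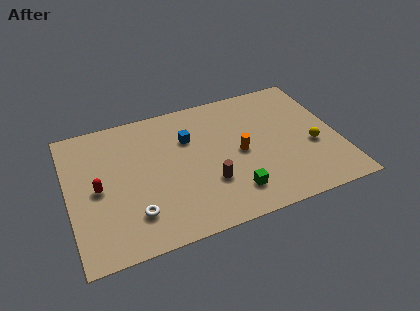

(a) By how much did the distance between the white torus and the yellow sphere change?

+0.3

The distance was about 9.9 in the first image and 10.2 in the second, so they moved 0.3 units further apart.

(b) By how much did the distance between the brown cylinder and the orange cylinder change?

-1.5

They were about 4.0 units apart before and 2.5 after — 1.5 units closer together.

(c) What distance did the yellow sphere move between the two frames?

2.7

From (12.4, 6.4) to (13.5, 3.9), the yellow sphere covered √(1.1² + 2.5²) ≈ 2.7 units.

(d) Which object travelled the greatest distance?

the brown cylinder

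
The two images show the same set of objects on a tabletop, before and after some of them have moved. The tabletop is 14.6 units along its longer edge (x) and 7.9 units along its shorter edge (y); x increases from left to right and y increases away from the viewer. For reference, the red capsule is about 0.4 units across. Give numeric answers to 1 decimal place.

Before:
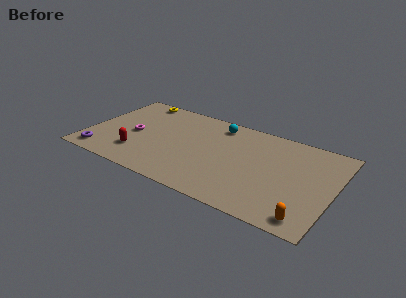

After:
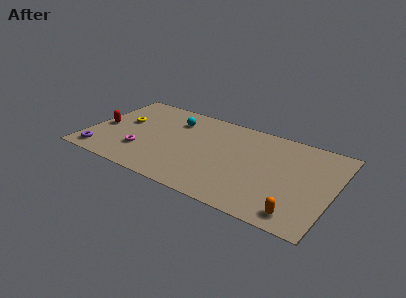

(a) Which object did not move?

the purple torus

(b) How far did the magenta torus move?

1.6

The magenta torus moved from about (2.7, 3.7) to (3.4, 2.3), a distance of √(0.7² + 1.4²) ≈ 1.6.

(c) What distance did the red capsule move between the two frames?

2.9

The red capsule moved from about (3.2, 2.0) to (0.8, 3.6), a distance of √(2.4² + 1.6²) ≈ 2.9.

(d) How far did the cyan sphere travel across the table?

2.7

The cyan sphere was near (7.4, 6.7) before and (4.8, 6.0) after, so it travelled √(2.6² + 0.7²) ≈ 2.7 units.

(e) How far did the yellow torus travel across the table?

2.5

From (2.3, 7.1) to (1.9, 4.6), the yellow torus covered √(0.4² + 2.5²) ≈ 2.5 units.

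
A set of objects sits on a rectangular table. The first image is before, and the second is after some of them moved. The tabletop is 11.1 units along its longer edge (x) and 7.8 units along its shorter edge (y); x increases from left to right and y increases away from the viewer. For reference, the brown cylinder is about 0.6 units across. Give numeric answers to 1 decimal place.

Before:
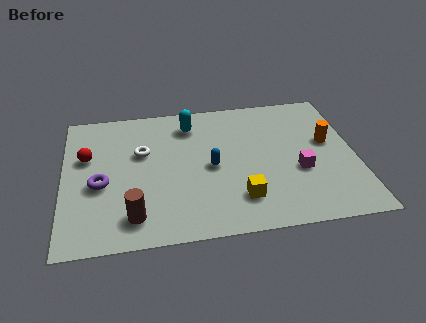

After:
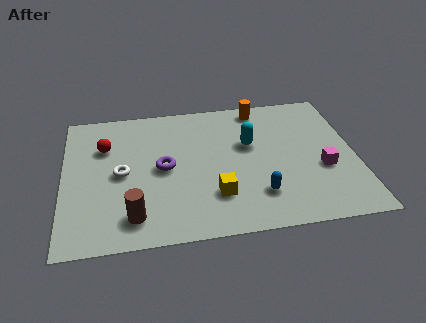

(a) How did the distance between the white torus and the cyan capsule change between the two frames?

+2.6

Before: roughly 2.4 units apart; after: 5.0. That's 2.6 units further apart.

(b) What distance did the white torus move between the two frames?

1.4

The white torus moved from about (3.0, 4.9) to (2.2, 3.8), a distance of √(0.8² + 1.1²) ≈ 1.4.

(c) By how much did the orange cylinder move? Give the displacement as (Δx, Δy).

(-2.5, 2.4)

The orange cylinder started near (10.1, 4.5) and ended near (7.6, 6.9).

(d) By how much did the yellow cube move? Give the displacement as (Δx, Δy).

(-0.9, 0.3)

The yellow cube started near (6.6, 1.8) and ended near (5.7, 2.1).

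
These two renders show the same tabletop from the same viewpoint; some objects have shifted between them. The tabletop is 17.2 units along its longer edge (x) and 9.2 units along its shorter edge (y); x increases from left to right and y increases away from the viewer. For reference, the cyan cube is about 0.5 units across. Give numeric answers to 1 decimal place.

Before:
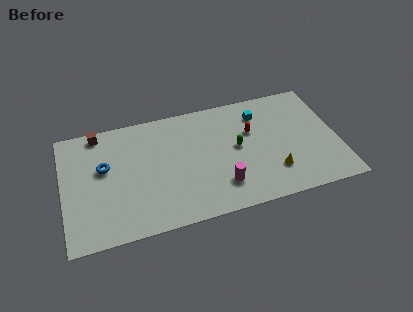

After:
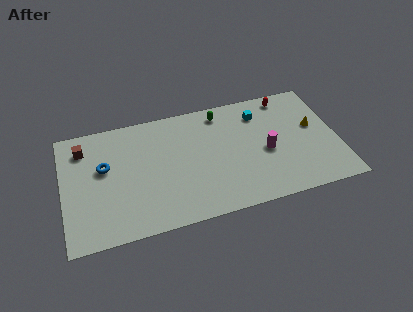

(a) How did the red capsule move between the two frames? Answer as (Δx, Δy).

(2.4, 2.2)

From the two frames, the red capsule sits at roughly (11.9, 5.9) before and (14.3, 8.1) after.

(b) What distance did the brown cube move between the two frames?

1.4

From (2.4, 8.3) to (1.4, 7.3), the brown cube covered √(1.0² + 1.0²) ≈ 1.4 units.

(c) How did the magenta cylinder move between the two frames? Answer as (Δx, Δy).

(3.0, 1.9)

The magenta cylinder was at about (9.7, 2.2) and moved to about (12.7, 4.1).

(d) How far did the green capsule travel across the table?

3.1

From (10.9, 4.9) to (10.1, 7.9), the green capsule covered √(0.8² + 3.0²) ≈ 3.1 units.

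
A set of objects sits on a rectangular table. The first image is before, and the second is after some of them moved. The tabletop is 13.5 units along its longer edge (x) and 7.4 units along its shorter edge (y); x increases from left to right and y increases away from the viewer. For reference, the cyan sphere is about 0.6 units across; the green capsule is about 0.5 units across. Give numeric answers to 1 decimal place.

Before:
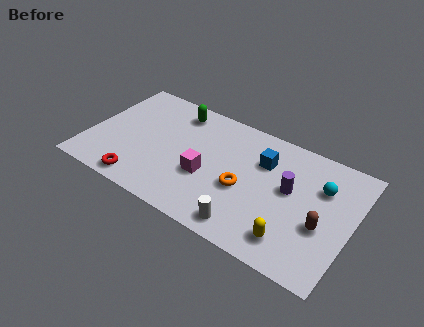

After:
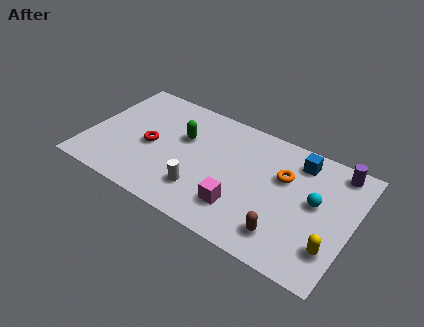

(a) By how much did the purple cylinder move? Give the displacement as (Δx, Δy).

(2.1, 2.3)

The purple cylinder was at about (10.3, 4.2) and moved to about (12.4, 6.5).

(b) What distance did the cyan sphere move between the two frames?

1.0

The cyan sphere moved from about (11.8, 5.1) to (11.6, 4.1), a distance of √(0.2² + 1.0²) ≈ 1.0.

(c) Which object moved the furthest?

the purple cylinder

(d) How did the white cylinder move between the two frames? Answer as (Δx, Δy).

(-2.5, 0.9)

From the two frames, the white cylinder sits at roughly (8.6, 1.0) before and (6.1, 1.9) after.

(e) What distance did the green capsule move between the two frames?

1.6

From (4.1, 6.2) to (4.7, 4.7), the green capsule covered √(0.6² + 1.5²) ≈ 1.6 units.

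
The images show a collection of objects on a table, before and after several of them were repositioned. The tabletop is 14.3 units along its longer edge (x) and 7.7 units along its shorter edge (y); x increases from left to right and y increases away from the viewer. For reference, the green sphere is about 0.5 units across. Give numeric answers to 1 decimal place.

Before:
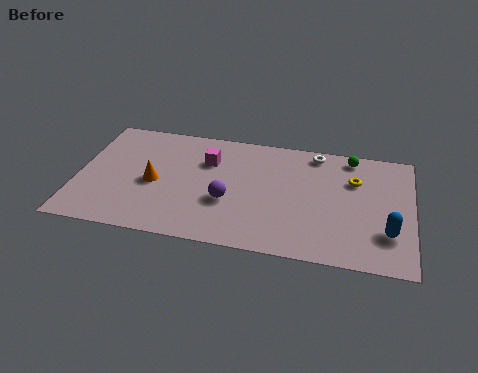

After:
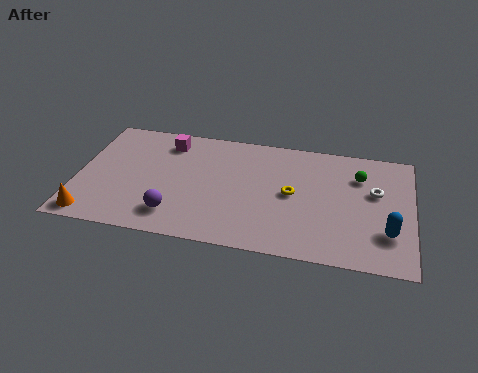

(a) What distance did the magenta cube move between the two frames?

2.0

From (5.5, 5.4) to (3.7, 6.3), the magenta cube covered √(1.8² + 0.9²) ≈ 2.0 units.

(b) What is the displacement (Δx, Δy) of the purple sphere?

(-2.2, -1.3)

The purple sphere was at about (6.5, 2.9) and moved to about (4.3, 1.6).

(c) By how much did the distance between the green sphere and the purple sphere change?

+2.3

The distance was about 6.4 in the first image and 8.7 in the second, so they moved 2.3 units further apart.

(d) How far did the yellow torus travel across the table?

3.0

From (11.8, 5.3) to (9.2, 3.9), the yellow torus covered √(2.6² + 1.4²) ≈ 3.0 units.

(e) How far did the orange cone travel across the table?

3.6

From (3.3, 3.5) to (0.8, 0.9), the orange cone covered √(2.5² + 2.6²) ≈ 3.6 units.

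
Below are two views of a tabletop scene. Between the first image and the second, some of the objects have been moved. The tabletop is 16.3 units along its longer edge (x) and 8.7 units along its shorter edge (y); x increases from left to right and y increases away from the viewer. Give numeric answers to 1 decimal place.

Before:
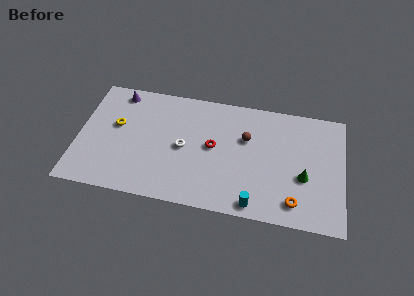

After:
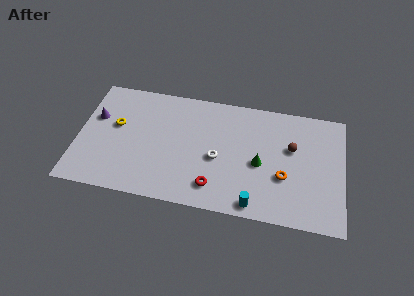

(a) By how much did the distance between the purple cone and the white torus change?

+2.4

The distance was about 5.4 in the first image and 7.8 in the second, so they moved 2.4 units further apart.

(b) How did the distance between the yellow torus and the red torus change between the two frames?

+1.1

They were about 6.0 units apart before and 7.1 after — 1.1 units further apart.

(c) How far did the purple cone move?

2.5

From (2.3, 7.6) to (1.0, 5.5), the purple cone covered √(1.3² + 2.1²) ≈ 2.5 units.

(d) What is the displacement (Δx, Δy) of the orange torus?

(-0.7, 1.7)

From the two frames, the orange torus sits at roughly (13.4, 1.5) before and (12.7, 3.2) after.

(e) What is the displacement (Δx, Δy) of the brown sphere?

(2.8, -0.2)

The brown sphere was at about (10.3, 5.6) and moved to about (13.1, 5.4).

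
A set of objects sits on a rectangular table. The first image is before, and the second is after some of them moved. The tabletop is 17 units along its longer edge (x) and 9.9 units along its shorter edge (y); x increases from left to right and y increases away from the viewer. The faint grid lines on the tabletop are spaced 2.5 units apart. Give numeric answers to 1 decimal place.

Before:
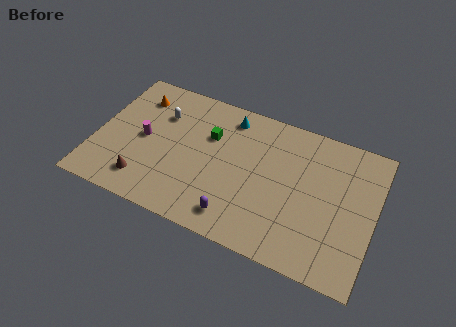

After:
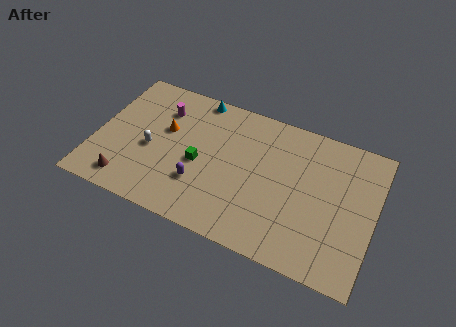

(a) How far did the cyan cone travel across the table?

2.2

The cyan cone moved from about (7.8, 8.4) to (5.7, 9.1), a distance of √(2.1² + 0.7²) ≈ 2.2.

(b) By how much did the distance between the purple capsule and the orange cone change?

-5.4

Before: roughly 9.3 units apart; after: 3.9. That's 5.4 units closer together.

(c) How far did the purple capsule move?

2.8

From (9.0, 1.6) to (6.6, 3.0), the purple capsule covered √(2.4² + 1.4²) ≈ 2.8 units.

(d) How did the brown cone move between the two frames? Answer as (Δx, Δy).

(-1.0, -0.4)

From the two frames, the brown cone sits at roughly (3.3, 1.9) before and (2.3, 1.5) after.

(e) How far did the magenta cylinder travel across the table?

2.6

The magenta cylinder was near (2.9, 4.9) before and (3.7, 7.4) after, so it travelled √(0.8² + 2.5²) ≈ 2.6 units.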